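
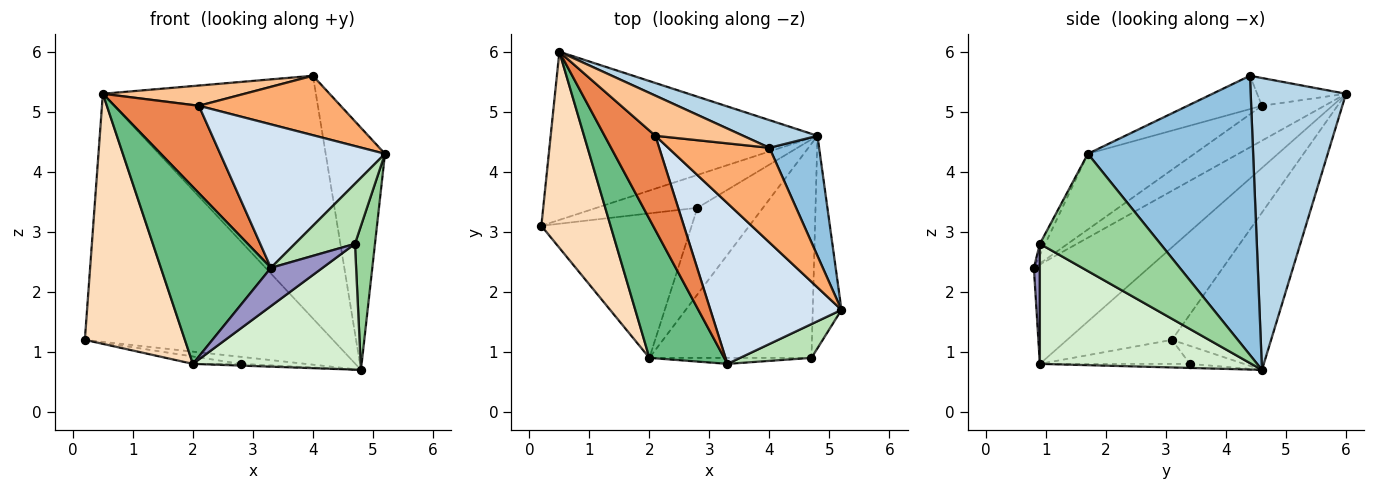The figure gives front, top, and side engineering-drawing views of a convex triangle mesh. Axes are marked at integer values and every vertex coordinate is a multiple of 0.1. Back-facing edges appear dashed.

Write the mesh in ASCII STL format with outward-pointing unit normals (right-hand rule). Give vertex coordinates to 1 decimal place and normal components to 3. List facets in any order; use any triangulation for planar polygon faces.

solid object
 facet normal -0.314 0.786 -0.533
  outer loop
   vertex 4.8 4.6 0.7
   vertex 0.2 3.1 1.2
   vertex 0.5 6.0 5.3
  endloop
 endfacet
 facet normal 0.928 0.333 0.165
  outer loop
   vertex 4.0 4.4 5.6
   vertex 5.2 1.7 4.3
   vertex 4.8 4.6 0.7
  endloop
 endfacet
 facet normal 0.406 0.908 0.103
  outer loop
   vertex 4.0 4.4 5.6
   vertex 4.8 4.6 0.7
   vertex 0.5 6.0 5.3
  endloop
 endfacet
 facet normal -0.395 -0.612 0.685
  outer loop
   vertex 2.1 4.6 5.1
   vertex 3.3 0.8 2.4
   vertex 5.2 1.7 4.3
  endloop
 endfacet
 facet normal -0.450 -0.607 0.655
  outer loop
   vertex 2.1 4.6 5.1
   vertex 0.5 6.0 5.3
   vertex 3.3 0.8 2.4
  endloop
 endfacet
 facet normal -0.269 -0.512 0.816
  outer loop
   vertex 2.1 4.6 5.1
   vertex 5.2 1.7 4.3
   vertex 4.0 4.4 5.6
  endloop
 endfacet
 facet normal -0.272 -0.433 0.859
  outer loop
   vertex 2.1 4.6 5.1
   vertex 4.0 4.4 5.6
   vertex 0.5 6.0 5.3
  endloop
 endfacet
 facet normal -0.636 -0.607 0.476
  outer loop
   vertex 2.0 0.9 0.8
   vertex 0.5 6.0 5.3
   vertex 0.2 3.1 1.2
  endloop
 endfacet
 facet normal -0.634 -0.608 0.477
  outer loop
   vertex 2.0 0.9 0.8
   vertex 3.3 0.8 2.4
   vertex 0.5 6.0 5.3
  endloop
 endfacet
 facet normal 0.959 -0.159 -0.235
  outer loop
   vertex 4.7 0.9 2.8
   vertex 4.8 4.6 0.7
   vertex 5.2 1.7 4.3
  endloop
 endfacet
 facet normal -0.078 -0.869 0.489
  outer loop
   vertex 4.7 0.9 2.8
   vertex 5.2 1.7 4.3
   vertex 3.3 0.8 2.4
  endloop
 endfacet
 facet normal 0.538 -0.427 -0.727
  outer loop
   vertex 4.7 0.9 2.8
   vertex 2.0 0.9 0.8
   vertex 4.8 4.6 0.7
  endloop
 endfacet
 facet normal 0.114 -0.981 -0.154
  outer loop
   vertex 4.7 0.9 2.8
   vertex 3.3 0.8 2.4
   vertex 2.0 0.9 0.8
  endloop
 endfacet
 facet normal -0.172 0.206 -0.963
  outer loop
   vertex 2.8 3.4 0.8
   vertex 0.2 3.1 1.2
   vertex 4.8 4.6 0.7
  endloop
 endfacet
 facet normal -0.158 0.050 -0.986
  outer loop
   vertex 2.8 3.4 0.8
   vertex 2.0 0.9 0.8
   vertex 0.2 3.1 1.2
  endloop
 endfacet
 facet normal -0.062 0.020 -0.998
  outer loop
   vertex 2.8 3.4 0.8
   vertex 4.8 4.6 0.7
   vertex 2.0 0.9 0.8
  endloop
 endfacet
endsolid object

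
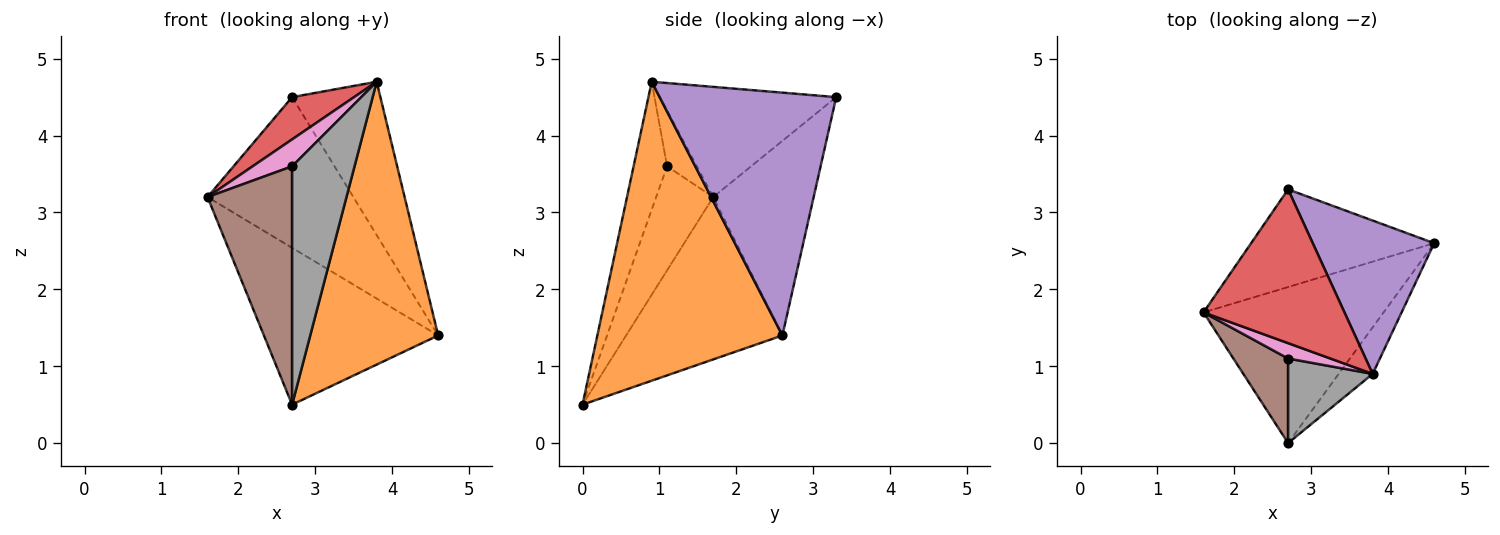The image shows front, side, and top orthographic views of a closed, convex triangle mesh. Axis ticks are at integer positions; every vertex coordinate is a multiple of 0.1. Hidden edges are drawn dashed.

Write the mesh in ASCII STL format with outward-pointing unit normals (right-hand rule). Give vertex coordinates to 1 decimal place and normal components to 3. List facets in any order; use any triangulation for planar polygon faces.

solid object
 facet normal -0.537 0.598 -0.595
  outer loop
   vertex 2.7 0.0 0.5
   vertex 1.6 1.7 3.2
   vertex 4.6 2.6 1.4
  endloop
 endfacet
 facet normal 0.819 -0.566 -0.093
  outer loop
   vertex 3.8 0.9 4.7
   vertex 2.7 0.0 0.5
   vertex 4.6 2.6 1.4
  endloop
 endfacet
 facet normal -0.500 0.727 -0.471
  outer loop
   vertex 2.7 3.3 4.5
   vertex 4.6 2.6 1.4
   vertex 1.6 1.7 3.2
  endloop
 endfacet
 facet normal -0.602 -0.212 0.770
  outer loop
   vertex 2.7 3.3 4.5
   vertex 1.6 1.7 3.2
   vertex 3.8 0.9 4.7
  endloop
 endfacet
 facet normal 0.816 0.408 0.408
  outer loop
   vertex 2.7 3.3 4.5
   vertex 3.8 0.9 4.7
   vertex 4.6 2.6 1.4
  endloop
 endfacet
 facet normal -0.536 -0.795 0.282
  outer loop
   vertex 2.7 1.1 3.6
   vertex 1.6 1.7 3.2
   vertex 2.7 0.0 0.5
  endloop
 endfacet
 facet normal -0.547 -0.727 0.415
  outer loop
   vertex 2.7 1.1 3.6
   vertex 3.8 0.9 4.7
   vertex 1.6 1.7 3.2
  endloop
 endfacet
 facet normal -0.451 -0.841 0.298
  outer loop
   vertex 2.7 1.1 3.6
   vertex 2.7 0.0 0.5
   vertex 3.8 0.9 4.7
  endloop
 endfacet
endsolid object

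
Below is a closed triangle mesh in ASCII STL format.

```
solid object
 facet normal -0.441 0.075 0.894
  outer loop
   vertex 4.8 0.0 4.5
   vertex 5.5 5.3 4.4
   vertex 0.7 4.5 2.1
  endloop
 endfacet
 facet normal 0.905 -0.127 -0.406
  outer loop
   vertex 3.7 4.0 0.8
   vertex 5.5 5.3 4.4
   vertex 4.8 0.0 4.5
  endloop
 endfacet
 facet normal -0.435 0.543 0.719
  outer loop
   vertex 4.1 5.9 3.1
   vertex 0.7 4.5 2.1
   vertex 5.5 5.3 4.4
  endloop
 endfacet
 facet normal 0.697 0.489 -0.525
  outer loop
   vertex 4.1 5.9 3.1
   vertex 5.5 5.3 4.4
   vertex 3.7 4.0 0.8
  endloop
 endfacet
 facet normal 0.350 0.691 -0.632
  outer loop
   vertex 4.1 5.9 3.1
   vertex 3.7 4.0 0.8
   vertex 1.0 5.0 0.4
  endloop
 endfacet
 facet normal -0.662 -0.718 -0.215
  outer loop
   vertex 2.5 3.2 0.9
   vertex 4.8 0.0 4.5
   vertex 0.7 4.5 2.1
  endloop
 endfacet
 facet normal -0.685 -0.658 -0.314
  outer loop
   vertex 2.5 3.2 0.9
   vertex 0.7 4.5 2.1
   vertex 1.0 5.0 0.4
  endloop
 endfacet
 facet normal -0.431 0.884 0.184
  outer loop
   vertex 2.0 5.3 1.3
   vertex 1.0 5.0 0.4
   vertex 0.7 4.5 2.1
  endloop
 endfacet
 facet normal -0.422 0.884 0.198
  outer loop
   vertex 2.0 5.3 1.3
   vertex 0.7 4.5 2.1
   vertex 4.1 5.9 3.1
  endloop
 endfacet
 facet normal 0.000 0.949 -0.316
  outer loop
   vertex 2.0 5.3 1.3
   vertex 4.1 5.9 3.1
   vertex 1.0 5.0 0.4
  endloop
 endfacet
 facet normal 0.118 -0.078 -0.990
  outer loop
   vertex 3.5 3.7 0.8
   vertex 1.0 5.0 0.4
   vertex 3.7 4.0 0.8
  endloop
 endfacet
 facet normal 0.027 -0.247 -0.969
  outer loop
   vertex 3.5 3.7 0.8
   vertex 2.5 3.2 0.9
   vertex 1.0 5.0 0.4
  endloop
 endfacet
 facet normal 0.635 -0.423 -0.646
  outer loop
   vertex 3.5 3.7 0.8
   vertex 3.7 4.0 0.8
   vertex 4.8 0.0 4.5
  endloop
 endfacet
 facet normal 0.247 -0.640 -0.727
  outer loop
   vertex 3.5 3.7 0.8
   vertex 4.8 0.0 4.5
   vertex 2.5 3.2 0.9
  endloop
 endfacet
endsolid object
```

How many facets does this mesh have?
14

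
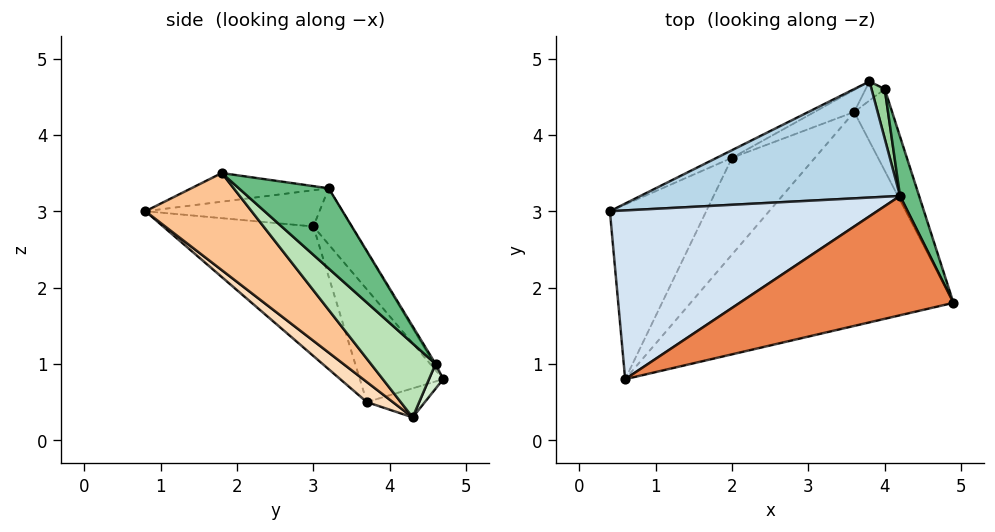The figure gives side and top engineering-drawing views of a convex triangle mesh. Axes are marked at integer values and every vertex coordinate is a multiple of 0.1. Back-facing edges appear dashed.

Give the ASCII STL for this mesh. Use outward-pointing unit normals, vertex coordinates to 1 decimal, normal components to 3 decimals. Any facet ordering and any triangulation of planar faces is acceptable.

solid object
 facet normal -0.476 0.877 -0.065
  outer loop
   vertex 2.0 3.7 0.5
   vertex 0.4 3.0 2.8
   vertex 3.8 4.7 0.8
  endloop
 endfacet
 facet normal -0.796 -0.126 -0.592
  outer loop
   vertex 2.0 3.7 0.5
   vertex 0.6 0.8 3.0
   vertex 0.4 3.0 2.8
  endloop
 endfacet
 facet normal -0.113 0.844 0.524
  outer loop
   vertex 4.2 3.2 3.3
   vertex 3.8 4.7 0.8
   vertex 0.4 3.0 2.8
  endloop
 endfacet
 facet normal -0.134 0.078 0.988
  outer loop
   vertex 4.2 3.2 3.3
   vertex 0.4 3.0 2.8
   vertex 0.6 0.8 3.0
  endloop
 endfacet
 facet normal -0.132 0.075 0.988
  outer loop
   vertex 4.2 3.2 3.3
   vertex 0.6 0.8 3.0
   vertex 4.9 1.8 3.5
  endloop
 endfacet
 facet normal -0.359 0.794 -0.491
  outer loop
   vertex 3.6 4.3 0.3
   vertex 2.0 3.7 0.5
   vertex 3.8 4.7 0.8
  endloop
 endfacet
 facet normal 0.242 -0.714 -0.657
  outer loop
   vertex 3.6 4.3 0.3
   vertex 4.9 1.8 3.5
   vertex 0.6 0.8 3.0
  endloop
 endfacet
 facet normal 0.170 -0.689 -0.704
  outer loop
   vertex 3.6 4.3 0.3
   vertex 0.6 0.8 3.0
   vertex 2.0 3.7 0.5
  endloop
 endfacet
 facet normal 0.863 0.461 0.206
  outer loop
   vertex 4.0 4.6 1.0
   vertex 4.2 3.2 3.3
   vertex 4.9 1.8 3.5
  endloop
 endfacet
 facet normal -0.101 0.846 0.524
  outer loop
   vertex 4.0 4.6 1.0
   vertex 3.8 4.7 0.8
   vertex 4.2 3.2 3.3
  endloop
 endfacet
 facet normal 0.883 -0.121 -0.453
  outer loop
   vertex 4.0 4.6 1.0
   vertex 4.9 1.8 3.5
   vertex 3.6 4.3 0.3
  endloop
 endfacet
 facet normal 0.744 0.344 -0.573
  outer loop
   vertex 4.0 4.6 1.0
   vertex 3.6 4.3 0.3
   vertex 3.8 4.7 0.8
  endloop
 endfacet
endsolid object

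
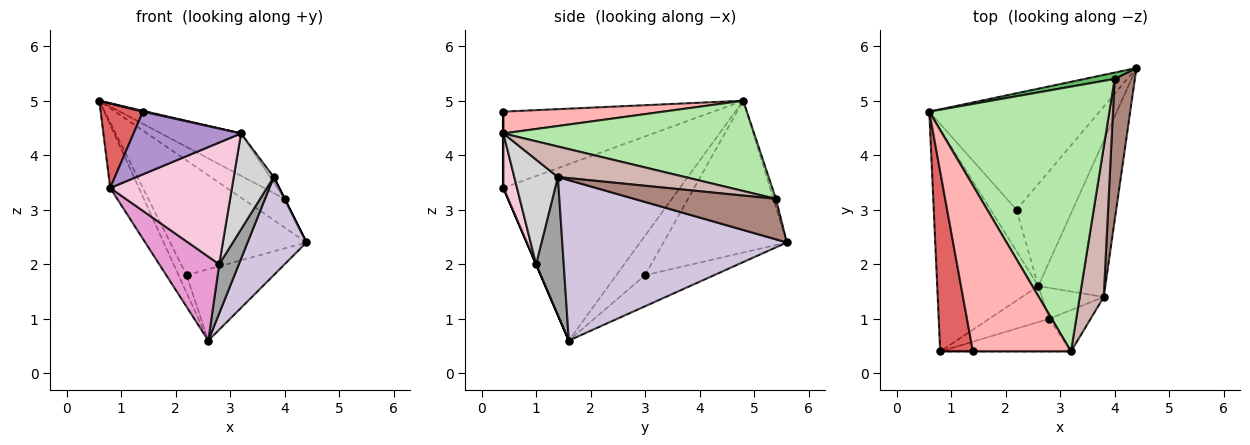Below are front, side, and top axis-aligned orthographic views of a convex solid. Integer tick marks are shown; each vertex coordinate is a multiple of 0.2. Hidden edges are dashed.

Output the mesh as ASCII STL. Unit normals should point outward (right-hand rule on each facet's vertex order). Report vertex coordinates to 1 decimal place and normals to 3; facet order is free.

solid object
 facet normal -0.859 0.140 -0.492
  outer loop
   vertex 2.6 1.6 0.6
   vertex 0.8 0.4 3.4
   vertex 0.6 4.8 5.0
  endloop
 endfacet
 facet normal -0.536 0.592 -0.601
  outer loop
   vertex 2.2 3.0 1.8
   vertex 0.6 4.8 5.0
   vertex 4.4 5.6 2.4
  endloop
 endfacet
 facet normal -0.815 0.225 -0.534
  outer loop
   vertex 2.2 3.0 1.8
   vertex 2.6 1.6 0.6
   vertex 0.6 4.8 5.0
  endloop
 endfacet
 facet normal -0.413 0.522 -0.746
  outer loop
   vertex 2.2 3.0 1.8
   vertex 4.4 5.6 2.4
   vertex 2.6 1.6 0.6
  endloop
 endfacet
 facet normal -0.058 0.975 0.214
  outer loop
   vertex 4.0 5.4 3.2
   vertex 4.4 5.6 2.4
   vertex 0.6 4.8 5.0
  endloop
 endfacet
 facet normal 0.444 0.141 0.885
  outer loop
   vertex 4.0 5.4 3.2
   vertex 0.6 4.8 5.0
   vertex 3.2 0.4 4.4
  endloop
 endfacet
 facet normal -0.904 -0.182 0.387
  outer loop
   vertex 1.4 0.4 4.8
   vertex 0.6 4.8 5.0
   vertex 0.8 0.4 3.4
  endloop
 endfacet
 facet normal 0.217 -0.005 0.976
  outer loop
   vertex 1.4 0.4 4.8
   vertex 3.2 0.4 4.4
   vertex 0.6 4.8 5.0
  endloop
 endfacet
 facet normal 0.000 -1.000 0.000
  outer loop
   vertex 1.4 0.4 4.8
   vertex 0.8 0.4 3.4
   vertex 3.2 0.4 4.4
  endloop
 endfacet
 facet normal 0.897 -0.235 -0.374
  outer loop
   vertex 3.8 1.4 3.6
   vertex 2.6 1.6 0.6
   vertex 4.4 5.6 2.4
  endloop
 endfacet
 facet normal 0.894 0.000 0.447
  outer loop
   vertex 3.8 1.4 3.6
   vertex 4.4 5.6 2.4
   vertex 4.0 5.4 3.2
  endloop
 endfacet
 facet normal 0.786 0.022 0.618
  outer loop
   vertex 3.8 1.4 3.6
   vertex 4.0 5.4 3.2
   vertex 3.2 0.4 4.4
  endloop
 endfacet
 facet normal 0.000 -0.919 -0.394
  outer loop
   vertex 2.8 1.0 2.0
   vertex 0.8 0.4 3.4
   vertex 2.6 1.6 0.6
  endloop
 endfacet
 facet normal 0.107 -0.960 -0.258
  outer loop
   vertex 2.8 1.0 2.0
   vertex 3.2 0.4 4.4
   vertex 0.8 0.4 3.4
  endloop
 endfacet
 facet normal 0.766 -0.544 -0.343
  outer loop
   vertex 2.8 1.0 2.0
   vertex 2.6 1.6 0.6
   vertex 3.8 1.4 3.6
  endloop
 endfacet
 facet normal 0.708 -0.649 -0.280
  outer loop
   vertex 2.8 1.0 2.0
   vertex 3.8 1.4 3.6
   vertex 3.2 0.4 4.4
  endloop
 endfacet
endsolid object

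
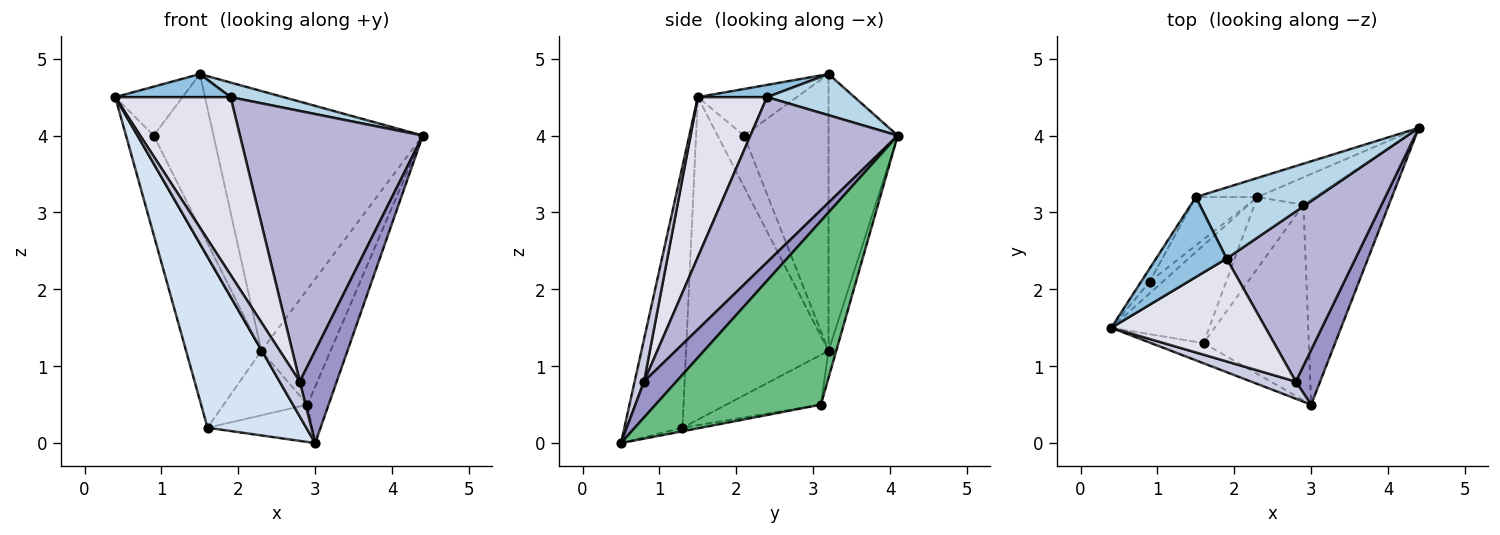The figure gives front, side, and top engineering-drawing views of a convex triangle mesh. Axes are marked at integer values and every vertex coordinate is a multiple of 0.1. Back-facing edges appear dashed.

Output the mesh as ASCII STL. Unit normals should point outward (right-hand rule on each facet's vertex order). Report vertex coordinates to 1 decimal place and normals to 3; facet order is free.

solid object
 facet normal -0.313 0.947 -0.070
  outer loop
   vertex 2.3 3.2 1.2
   vertex 1.5 3.2 4.8
   vertex 4.4 4.1 4.0
  endloop
 endfacet
 facet normal 0.164 -0.273 0.948
  outer loop
   vertex 1.9 2.4 4.5
   vertex 1.5 3.2 4.8
   vertex 0.4 1.5 4.5
  endloop
 endfacet
 facet normal 0.316 -0.191 0.930
  outer loop
   vertex 1.9 2.4 4.5
   vertex 4.4 4.1 4.0
   vertex 1.5 3.2 4.8
  endloop
 endfacet
 facet normal -0.504 -0.858 -0.101
  outer loop
   vertex 1.6 1.3 0.2
   vertex 3.0 0.5 0.0
   vertex 0.4 1.5 4.5
  endloop
 endfacet
 facet normal -0.854 0.451 -0.259
  outer loop
   vertex 1.6 1.3 0.2
   vertex 0.4 1.5 4.5
   vertex 2.3 3.2 1.2
  endloop
 endfacet
 facet normal -0.818 0.556 -0.151
  outer loop
   vertex 0.9 2.1 4.0
   vertex 0.4 1.5 4.5
   vertex 1.5 3.2 4.8
  endloop
 endfacet
 facet normal -0.831 0.515 -0.213
  outer loop
   vertex 0.9 2.1 4.0
   vertex 2.3 3.2 1.2
   vertex 0.4 1.5 4.5
  endloop
 endfacet
 facet normal -0.803 0.568 -0.179
  outer loop
   vertex 0.9 2.1 4.0
   vertex 1.5 3.2 4.8
   vertex 2.3 3.2 1.2
  endloop
 endfacet
 facet normal 0.901 0.115 -0.419
  outer loop
   vertex 2.9 3.1 0.5
   vertex 4.4 4.1 4.0
   vertex 3.0 0.5 0.0
  endloop
 endfacet
 facet normal -0.107 0.967 -0.230
  outer loop
   vertex 2.9 3.1 0.5
   vertex 2.3 3.2 1.2
   vertex 4.4 4.1 4.0
  endloop
 endfacet
 facet normal -0.033 0.188 -0.982
  outer loop
   vertex 2.9 3.1 0.5
   vertex 3.0 0.5 0.0
   vertex 1.6 1.3 0.2
  endloop
 endfacet
 facet normal -0.603 0.534 -0.593
  outer loop
   vertex 2.9 3.1 0.5
   vertex 1.6 1.3 0.2
   vertex 2.3 3.2 1.2
  endloop
 endfacet
 facet normal 0.601 -0.687 0.408
  outer loop
   vertex 2.8 0.8 0.8
   vertex 3.0 0.5 0.0
   vertex 4.4 4.1 4.0
  endloop
 endfacet
 facet normal 0.564 -0.699 0.440
  outer loop
   vertex 2.8 0.8 0.8
   vertex 4.4 4.1 4.0
   vertex 1.9 2.4 4.5
  endloop
 endfacet
 facet normal 0.386 -0.828 0.407
  outer loop
   vertex 2.8 0.8 0.8
   vertex 0.4 1.5 4.5
   vertex 3.0 0.5 0.0
  endloop
 endfacet
 facet normal 0.461 -0.768 0.444
  outer loop
   vertex 2.8 0.8 0.8
   vertex 1.9 2.4 4.5
   vertex 0.4 1.5 4.5
  endloop
 endfacet
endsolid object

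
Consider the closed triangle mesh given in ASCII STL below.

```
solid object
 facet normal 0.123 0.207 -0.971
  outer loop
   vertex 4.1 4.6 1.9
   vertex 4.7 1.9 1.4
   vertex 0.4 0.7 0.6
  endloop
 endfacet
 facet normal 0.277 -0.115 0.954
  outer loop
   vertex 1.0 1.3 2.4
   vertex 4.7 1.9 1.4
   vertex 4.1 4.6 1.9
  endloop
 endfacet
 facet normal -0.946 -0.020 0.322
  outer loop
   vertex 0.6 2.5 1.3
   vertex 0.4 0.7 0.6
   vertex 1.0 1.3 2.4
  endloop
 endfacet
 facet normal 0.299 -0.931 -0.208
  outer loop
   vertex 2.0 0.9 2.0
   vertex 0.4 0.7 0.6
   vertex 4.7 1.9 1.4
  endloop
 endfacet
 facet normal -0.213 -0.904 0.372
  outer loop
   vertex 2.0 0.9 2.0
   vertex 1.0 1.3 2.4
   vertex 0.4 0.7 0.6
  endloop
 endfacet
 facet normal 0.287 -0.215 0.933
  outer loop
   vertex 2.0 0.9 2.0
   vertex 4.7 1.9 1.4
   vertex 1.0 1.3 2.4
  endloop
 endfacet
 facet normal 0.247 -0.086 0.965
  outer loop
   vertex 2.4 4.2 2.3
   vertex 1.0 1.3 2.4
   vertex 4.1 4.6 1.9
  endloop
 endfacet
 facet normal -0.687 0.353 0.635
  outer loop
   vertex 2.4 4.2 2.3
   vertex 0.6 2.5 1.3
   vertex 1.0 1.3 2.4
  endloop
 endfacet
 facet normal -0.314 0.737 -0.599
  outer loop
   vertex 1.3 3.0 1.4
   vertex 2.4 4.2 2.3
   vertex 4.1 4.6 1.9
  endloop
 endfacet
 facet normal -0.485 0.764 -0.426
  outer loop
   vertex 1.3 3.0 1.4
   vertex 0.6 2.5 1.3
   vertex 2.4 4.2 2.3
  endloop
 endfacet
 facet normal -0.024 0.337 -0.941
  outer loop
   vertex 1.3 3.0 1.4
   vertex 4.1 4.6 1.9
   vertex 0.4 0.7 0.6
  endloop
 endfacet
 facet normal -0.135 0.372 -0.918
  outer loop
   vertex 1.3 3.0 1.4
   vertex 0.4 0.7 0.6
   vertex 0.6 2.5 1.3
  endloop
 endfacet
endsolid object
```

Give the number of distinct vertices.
8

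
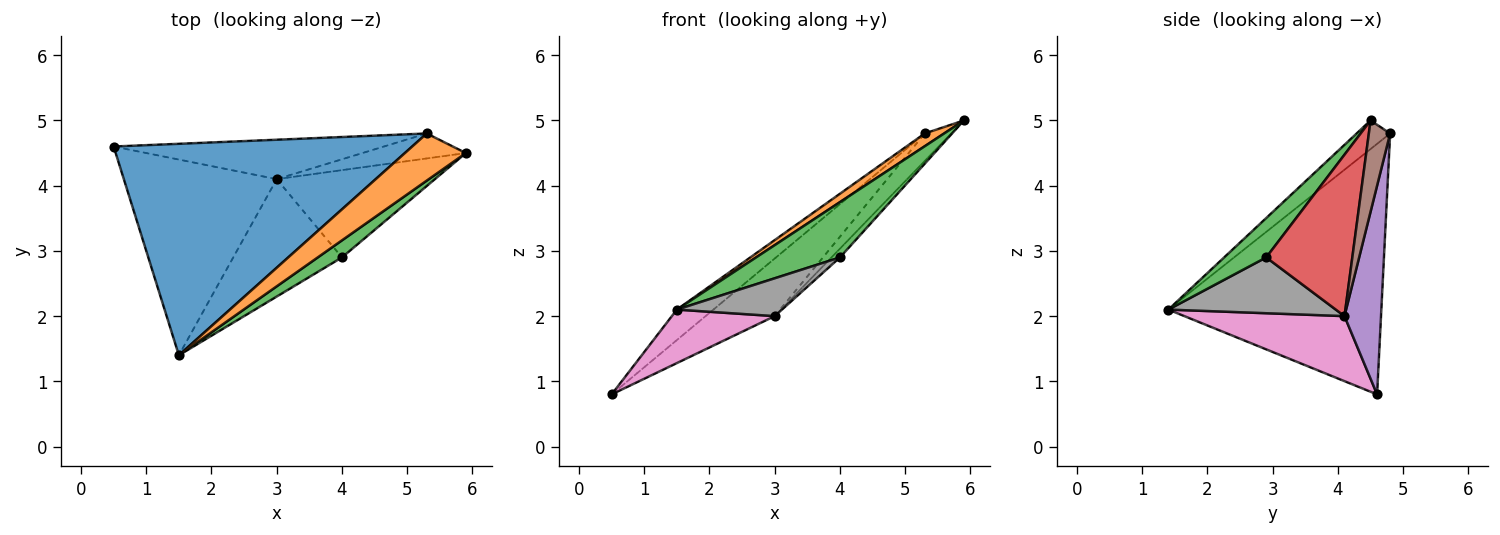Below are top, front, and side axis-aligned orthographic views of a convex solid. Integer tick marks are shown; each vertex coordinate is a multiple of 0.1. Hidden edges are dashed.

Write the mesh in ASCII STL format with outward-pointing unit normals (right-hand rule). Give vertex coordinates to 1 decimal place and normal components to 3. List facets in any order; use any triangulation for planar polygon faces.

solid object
 facet normal -0.639 0.110 0.761
  outer loop
   vertex 5.3 4.8 4.8
   vertex 0.5 4.6 0.8
   vertex 1.5 1.4 2.1
  endloop
 endfacet
 facet normal -0.412 -0.238 0.880
  outer loop
   vertex 5.3 4.8 4.8
   vertex 1.5 1.4 2.1
   vertex 5.9 4.5 5.0
  endloop
 endfacet
 facet normal 0.432 -0.862 0.266
  outer loop
   vertex 4.0 2.9 2.9
   vertex 5.9 4.5 5.0
   vertex 1.5 1.4 2.1
  endloop
 endfacet
 facet normal 0.713 0.070 -0.698
  outer loop
   vertex 3.0 4.1 2.0
   vertex 5.9 4.5 5.0
   vertex 4.0 2.9 2.9
  endloop
 endfacet
 facet normal 0.400 0.757 -0.517
  outer loop
   vertex 3.0 4.1 2.0
   vertex 0.5 4.6 0.8
   vertex 5.3 4.8 4.8
  endloop
 endfacet
 facet normal 0.511 0.636 -0.579
  outer loop
   vertex 3.0 4.1 2.0
   vertex 5.3 4.8 4.8
   vertex 5.9 4.5 5.0
  endloop
 endfacet
 facet normal 0.380 -0.244 -0.892
  outer loop
   vertex 3.0 4.1 2.0
   vertex 1.5 1.4 2.1
   vertex 0.5 4.6 0.8
  endloop
 endfacet
 facet normal 0.439 -0.276 -0.855
  outer loop
   vertex 3.0 4.1 2.0
   vertex 4.0 2.9 2.9
   vertex 1.5 1.4 2.1
  endloop
 endfacet
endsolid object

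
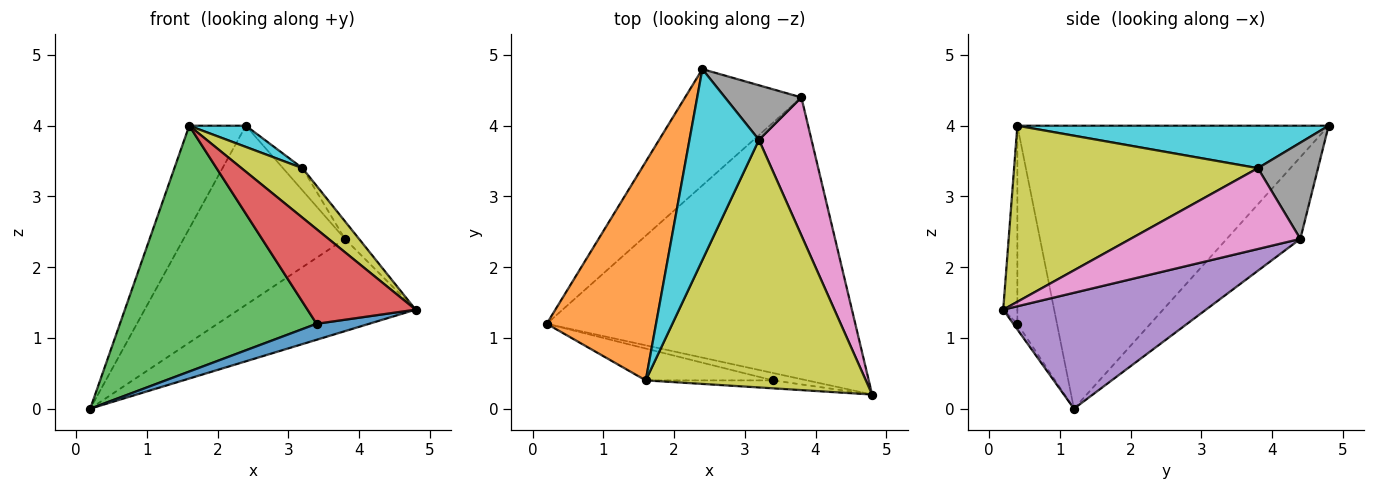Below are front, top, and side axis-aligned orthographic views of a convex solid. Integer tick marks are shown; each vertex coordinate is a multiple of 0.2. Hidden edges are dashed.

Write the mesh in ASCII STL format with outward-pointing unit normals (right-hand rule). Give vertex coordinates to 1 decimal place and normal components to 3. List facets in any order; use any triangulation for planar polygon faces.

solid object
 facet normal -0.070 -0.906 -0.418
  outer loop
   vertex 3.4 0.4 1.2
   vertex 0.2 1.2 0.0
   vertex 4.8 0.2 1.4
  endloop
 endfacet
 facet normal -0.920 0.167 0.355
  outer loop
   vertex 1.6 0.4 4.0
   vertex 2.4 4.8 4.0
   vertex 0.2 1.2 0.0
  endloop
 endfacet
 facet normal -0.196 -0.973 -0.126
  outer loop
   vertex 1.6 0.4 4.0
   vertex 0.2 1.2 0.0
   vertex 3.4 0.4 1.2
  endloop
 endfacet
 facet normal -0.129 -0.988 -0.083
  outer loop
   vertex 1.6 0.4 4.0
   vertex 3.4 0.4 1.2
   vertex 4.8 0.2 1.4
  endloop
 endfacet
 facet normal 0.336 0.293 -0.895
  outer loop
   vertex 3.8 4.4 2.4
   vertex 4.8 0.2 1.4
   vertex 0.2 1.2 0.0
  endloop
 endfacet
 facet normal -0.357 0.783 -0.509
  outer loop
   vertex 3.8 4.4 2.4
   vertex 0.2 1.2 0.0
   vertex 2.4 4.8 4.0
  endloop
 endfacet
 facet normal 0.836 0.070 0.544
  outer loop
   vertex 3.2 3.8 3.4
   vertex 4.8 0.2 1.4
   vertex 3.8 4.4 2.4
  endloop
 endfacet
 facet normal 0.759 0.246 0.603
  outer loop
   vertex 3.2 3.8 3.4
   vertex 3.8 4.4 2.4
   vertex 2.4 4.8 4.0
  endloop
 endfacet
 facet normal 0.617 -0.154 0.772
  outer loop
   vertex 3.2 3.8 3.4
   vertex 1.6 0.4 4.0
   vertex 4.8 0.2 1.4
  endloop
 endfacet
 facet normal 0.519 -0.094 0.849
  outer loop
   vertex 3.2 3.8 3.4
   vertex 2.4 4.8 4.0
   vertex 1.6 0.4 4.0
  endloop
 endfacet
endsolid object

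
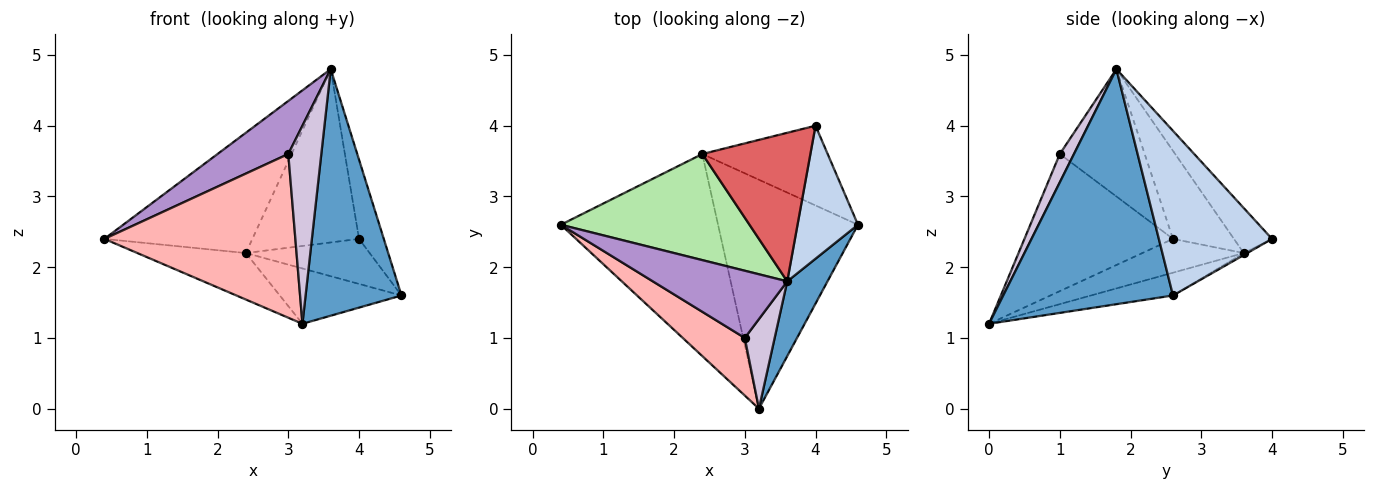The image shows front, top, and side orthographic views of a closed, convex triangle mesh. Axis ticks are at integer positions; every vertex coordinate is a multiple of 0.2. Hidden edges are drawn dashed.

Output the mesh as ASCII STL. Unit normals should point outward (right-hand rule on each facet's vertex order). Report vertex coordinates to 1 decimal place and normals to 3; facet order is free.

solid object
 facet normal 0.861 -0.486 0.148
  outer loop
   vertex 3.6 1.8 4.8
   vertex 3.2 0.0 1.2
   vertex 4.6 2.6 1.6
  endloop
 endfacet
 facet normal 0.920 0.201 0.338
  outer loop
   vertex 4.0 4.0 2.4
   vertex 3.6 1.8 4.8
   vertex 4.6 2.6 1.6
  endloop
 endfacet
 facet normal -0.205 0.219 -0.954
  outer loop
   vertex 2.4 3.6 2.2
   vertex 3.2 0.0 1.2
   vertex 0.4 2.6 2.4
  endloop
 endfacet
 facet normal -0.156 0.232 -0.960
  outer loop
   vertex 2.4 3.6 2.2
   vertex 4.6 2.6 1.6
   vertex 3.2 0.0 1.2
  endloop
 endfacet
 facet normal -0.014 0.492 -0.871
  outer loop
   vertex 2.4 3.6 2.2
   vertex 4.0 4.0 2.4
   vertex 4.6 2.6 1.6
  endloop
 endfacet
 facet normal -0.295 0.716 0.632
  outer loop
   vertex 2.4 3.6 2.2
   vertex 0.4 2.6 2.4
   vertex 3.6 1.8 4.8
  endloop
 endfacet
 facet normal -0.262 0.733 0.628
  outer loop
   vertex 2.4 3.6 2.2
   vertex 3.6 1.8 4.8
   vertex 4.0 4.0 2.4
  endloop
 endfacet
 facet normal -0.592 -0.761 0.268
  outer loop
   vertex 3.0 1.0 3.6
   vertex 0.4 2.6 2.4
   vertex 3.2 0.0 1.2
  endloop
 endfacet
 facet normal -0.597 -0.497 0.630
  outer loop
   vertex 3.0 1.0 3.6
   vertex 3.6 1.8 4.8
   vertex 0.4 2.6 2.4
  endloop
 endfacet
 facet normal 0.364 -0.849 0.384
  outer loop
   vertex 3.0 1.0 3.6
   vertex 3.2 0.0 1.2
   vertex 3.6 1.8 4.8
  endloop
 endfacet
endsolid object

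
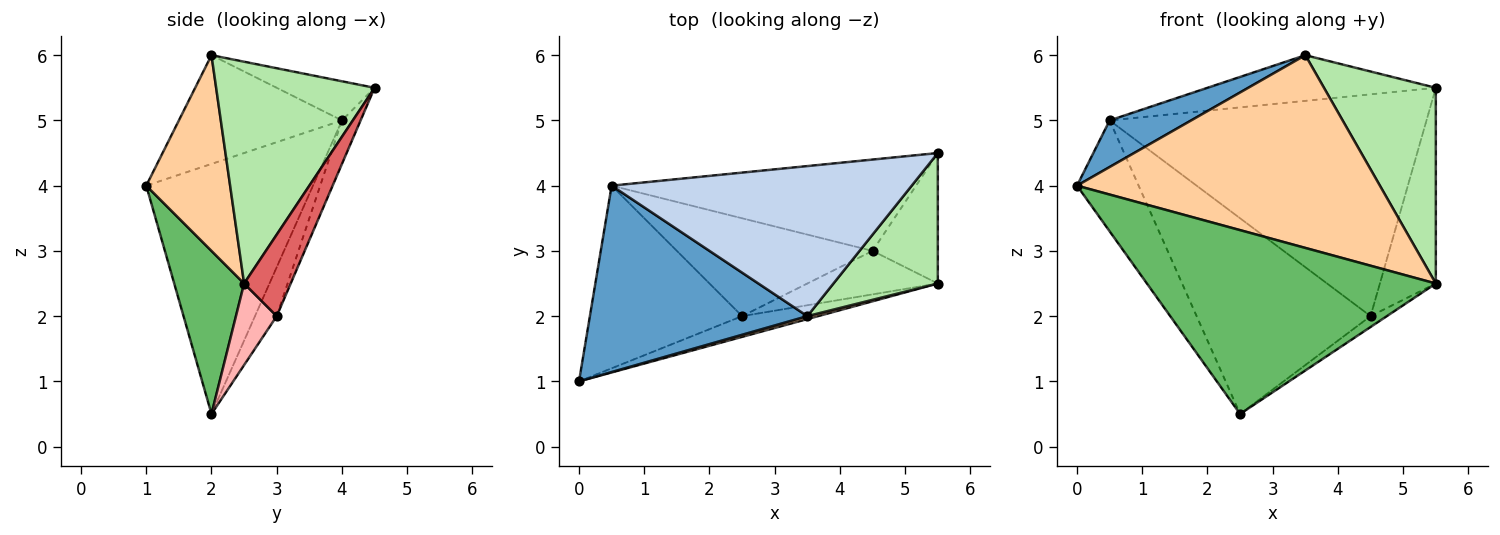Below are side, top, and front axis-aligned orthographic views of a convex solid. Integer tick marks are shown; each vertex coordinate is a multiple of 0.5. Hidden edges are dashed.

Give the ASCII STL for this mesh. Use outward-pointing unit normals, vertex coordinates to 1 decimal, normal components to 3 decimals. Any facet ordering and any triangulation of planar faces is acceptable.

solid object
 facet normal -0.436 -0.218 0.873
  outer loop
   vertex 0.5 4.0 5.0
   vertex 0.0 1.0 4.0
   vertex 3.5 2.0 6.0
  endloop
 endfacet
 facet normal -0.124 0.289 0.949
  outer loop
   vertex 0.5 4.0 5.0
   vertex 3.5 2.0 6.0
   vertex 5.5 4.5 5.5
  endloop
 endfacet
 facet normal -0.815 0.301 -0.496
  outer loop
   vertex 0.5 4.0 5.0
   vertex 2.5 2.0 0.5
   vertex 0.0 1.0 4.0
  endloop
 endfacet
 facet normal 0.267 -0.964 0.015
  outer loop
   vertex 5.5 2.5 2.5
   vertex 3.5 2.0 6.0
   vertex 0.0 1.0 4.0
  endloop
 endfacet
 facet normal 0.234 -0.966 -0.109
  outer loop
   vertex 5.5 2.5 2.5
   vertex 0.0 1.0 4.0
   vertex 2.5 2.0 0.5
  endloop
 endfacet
 facet normal 0.763 -0.538 0.359
  outer loop
   vertex 5.5 2.5 2.5
   vertex 5.5 4.5 5.5
   vertex 3.5 2.0 6.0
  endloop
 endfacet
 facet normal 0.570 0.684 -0.456
  outer loop
   vertex 4.5 3.0 2.0
   vertex 5.5 4.5 5.5
   vertex 5.5 2.5 2.5
  endloop
 endfacet
 facet normal 0.518 0.207 -0.830
  outer loop
   vertex 4.5 3.0 2.0
   vertex 5.5 2.5 2.5
   vertex 2.5 2.0 0.5
  endloop
 endfacet
 facet normal -0.054 0.923 -0.380
  outer loop
   vertex 4.5 3.0 2.0
   vertex 0.5 4.0 5.0
   vertex 5.5 4.5 5.5
  endloop
 endfacet
 facet normal -0.111 0.889 -0.444
  outer loop
   vertex 4.5 3.0 2.0
   vertex 2.5 2.0 0.5
   vertex 0.5 4.0 5.0
  endloop
 endfacet
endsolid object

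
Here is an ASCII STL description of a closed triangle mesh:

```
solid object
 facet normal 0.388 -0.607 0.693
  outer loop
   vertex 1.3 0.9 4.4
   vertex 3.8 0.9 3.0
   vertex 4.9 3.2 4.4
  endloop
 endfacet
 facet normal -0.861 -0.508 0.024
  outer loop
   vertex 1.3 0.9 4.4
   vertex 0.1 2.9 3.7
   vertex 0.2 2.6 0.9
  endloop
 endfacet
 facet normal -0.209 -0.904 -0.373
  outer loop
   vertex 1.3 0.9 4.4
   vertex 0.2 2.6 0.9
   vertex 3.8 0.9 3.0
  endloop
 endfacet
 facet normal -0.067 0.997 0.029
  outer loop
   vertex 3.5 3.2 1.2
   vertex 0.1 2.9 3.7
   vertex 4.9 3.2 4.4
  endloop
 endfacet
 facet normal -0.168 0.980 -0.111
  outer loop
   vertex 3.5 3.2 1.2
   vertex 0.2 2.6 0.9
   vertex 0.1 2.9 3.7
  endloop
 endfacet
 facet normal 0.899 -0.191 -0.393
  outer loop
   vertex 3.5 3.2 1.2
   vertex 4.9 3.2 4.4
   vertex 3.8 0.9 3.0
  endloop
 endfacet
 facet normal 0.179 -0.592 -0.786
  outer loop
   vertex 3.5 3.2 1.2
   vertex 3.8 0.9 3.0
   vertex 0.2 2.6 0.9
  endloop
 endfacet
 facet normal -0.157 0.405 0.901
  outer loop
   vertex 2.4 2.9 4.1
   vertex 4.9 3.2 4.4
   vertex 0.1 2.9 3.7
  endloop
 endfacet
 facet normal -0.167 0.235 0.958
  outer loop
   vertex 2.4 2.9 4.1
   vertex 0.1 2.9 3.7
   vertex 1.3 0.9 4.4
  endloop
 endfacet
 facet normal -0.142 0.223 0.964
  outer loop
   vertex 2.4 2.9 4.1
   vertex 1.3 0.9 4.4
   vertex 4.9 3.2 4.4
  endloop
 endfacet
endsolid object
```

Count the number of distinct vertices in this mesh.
7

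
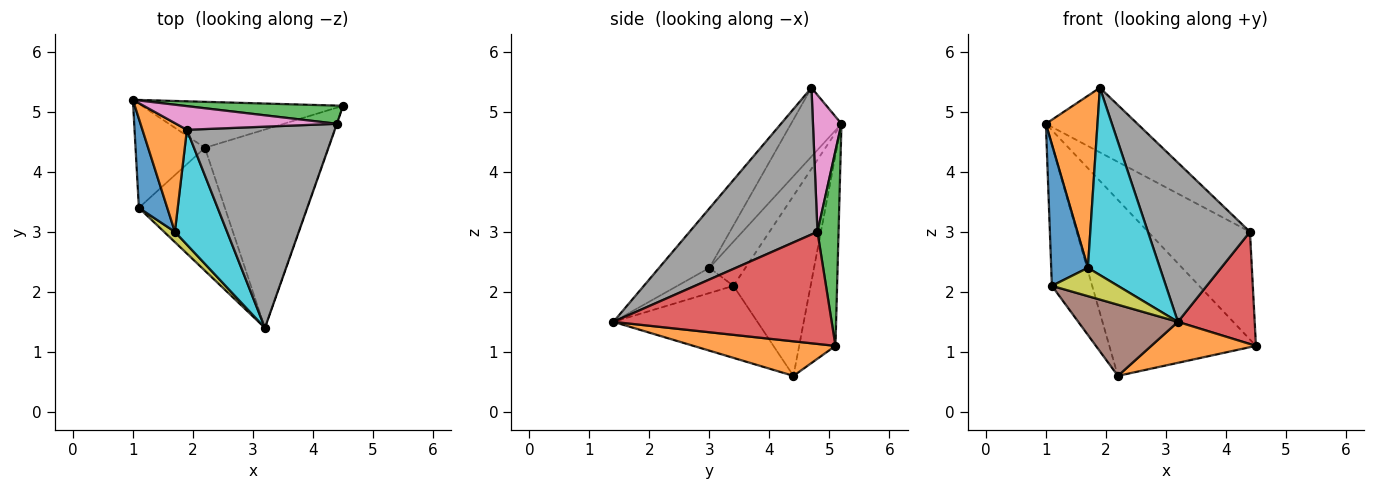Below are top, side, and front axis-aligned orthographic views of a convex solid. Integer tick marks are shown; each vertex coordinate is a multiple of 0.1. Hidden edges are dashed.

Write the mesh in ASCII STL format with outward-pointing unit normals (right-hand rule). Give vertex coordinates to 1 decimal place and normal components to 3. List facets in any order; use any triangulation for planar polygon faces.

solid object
 facet normal -0.233 0.941 -0.246
  outer loop
   vertex 2.2 4.4 0.6
   vertex 1.0 5.2 4.8
   vertex 4.5 5.1 1.1
  endloop
 endfacet
 facet normal 0.265 -0.195 -0.944
  outer loop
   vertex 2.2 4.4 0.6
   vertex 4.5 5.1 1.1
   vertex 3.2 1.4 1.5
  endloop
 endfacet
 facet normal 0.200 0.966 0.163
  outer loop
   vertex 4.4 4.8 3.0
   vertex 4.5 5.1 1.1
   vertex 1.0 5.2 4.8
  endloop
 endfacet
 facet normal 0.943 -0.332 -0.003
  outer loop
   vertex 4.4 4.8 3.0
   vertex 3.2 1.4 1.5
   vertex 4.5 5.1 1.1
  endloop
 endfacet
 facet normal -0.839 0.438 -0.323
  outer loop
   vertex 1.1 3.4 2.1
   vertex 1.0 5.2 4.8
   vertex 2.2 4.4 0.6
  endloop
 endfacet
 facet normal -0.587 -0.406 -0.701
  outer loop
   vertex 1.1 3.4 2.1
   vertex 2.2 4.4 0.6
   vertex 3.2 1.4 1.5
  endloop
 endfacet
 facet normal 0.281 0.901 0.330
  outer loop
   vertex 1.9 4.7 5.4
   vertex 4.4 4.8 3.0
   vertex 1.0 5.2 4.8
  endloop
 endfacet
 facet normal 0.614 -0.490 0.619
  outer loop
   vertex 1.9 4.7 5.4
   vertex 3.2 1.4 1.5
   vertex 4.4 4.8 3.0
  endloop
 endfacet
 facet normal -0.623 -0.735 0.267
  outer loop
   vertex 1.7 3.0 2.4
   vertex 1.1 3.4 2.1
   vertex 3.2 1.4 1.5
  endloop
 endfacet
 facet normal -0.512 -0.732 0.449
  outer loop
   vertex 1.7 3.0 2.4
   vertex 3.2 1.4 1.5
   vertex 1.9 4.7 5.4
  endloop
 endfacet
 facet normal -0.639 -0.651 0.410
  outer loop
   vertex 1.7 3.0 2.4
   vertex 1.0 5.2 4.8
   vertex 1.1 3.4 2.1
  endloop
 endfacet
 facet normal -0.637 -0.652 0.412
  outer loop
   vertex 1.7 3.0 2.4
   vertex 1.9 4.7 5.4
   vertex 1.0 5.2 4.8
  endloop
 endfacet
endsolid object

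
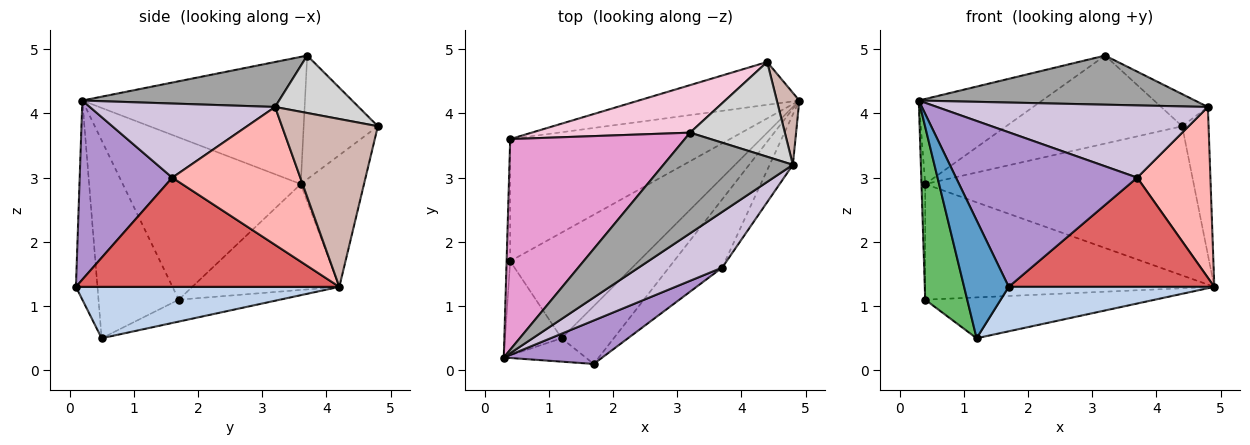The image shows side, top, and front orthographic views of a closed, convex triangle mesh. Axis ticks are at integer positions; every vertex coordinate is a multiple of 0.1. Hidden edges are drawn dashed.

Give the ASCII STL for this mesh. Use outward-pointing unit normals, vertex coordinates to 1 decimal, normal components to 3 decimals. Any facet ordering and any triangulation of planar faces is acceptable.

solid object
 facet normal -0.428 -0.887 -0.176
  outer loop
   vertex 1.2 0.5 0.5
   vertex 1.7 0.1 1.3
   vertex 0.3 0.2 4.2
  endloop
 endfacet
 facet normal 0.615 -0.480 -0.625
  outer loop
   vertex 1.2 0.5 0.5
   vertex 4.9 4.2 1.3
   vertex 1.7 0.1 1.3
  endloop
 endfacet
 facet normal -0.157 0.356 -0.921
  outer loop
   vertex 0.4 1.7 1.1
   vertex 4.9 4.2 1.3
   vertex 1.2 0.5 0.5
  endloop
 endfacet
 facet normal -0.330 0.649 -0.685
  outer loop
   vertex 0.4 1.7 1.1
   vertex 0.4 3.6 2.9
   vertex 4.9 4.2 1.3
  endloop
 endfacet
 facet normal -0.859 -0.450 -0.245
  outer loop
   vertex 0.4 1.7 1.1
   vertex 1.2 0.5 0.5
   vertex 0.3 0.2 4.2
  endloop
 endfacet
 facet normal -1.000 0.021 -0.022
  outer loop
   vertex 0.4 1.7 1.1
   vertex 0.3 0.2 4.2
   vertex 0.4 3.6 2.9
  endloop
 endfacet
 facet normal 0.736 -0.574 -0.359
  outer loop
   vertex 3.7 1.6 3.0
   vertex 1.7 0.1 1.3
   vertex 4.9 4.2 1.3
  endloop
 endfacet
 facet normal 0.859 -0.491 -0.145
  outer loop
   vertex 3.7 1.6 3.0
   vertex 4.9 4.2 1.3
   vertex 4.8 3.2 4.1
  endloop
 endfacet
 facet normal 0.441 -0.864 0.243
  outer loop
   vertex 3.7 1.6 3.0
   vertex 0.3 0.2 4.2
   vertex 1.7 0.1 1.3
  endloop
 endfacet
 facet normal 0.476 -0.696 0.537
  outer loop
   vertex 3.7 1.6 3.0
   vertex 4.8 3.2 4.1
   vertex 0.3 0.2 4.2
  endloop
 endfacet
 facet normal -0.221 0.937 -0.269
  outer loop
   vertex 4.4 4.8 3.8
   vertex 4.9 4.2 1.3
   vertex 0.4 3.6 2.9
  endloop
 endfacet
 facet normal 0.956 0.263 0.128
  outer loop
   vertex 4.4 4.8 3.8
   vertex 4.8 3.2 4.1
   vertex 4.9 4.2 1.3
  endloop
 endfacet
 facet normal -0.560 0.310 0.768
  outer loop
   vertex 3.2 3.7 4.9
   vertex 0.4 3.6 2.9
   vertex 0.3 0.2 4.2
  endloop
 endfacet
 facet normal -0.348 0.825 0.446
  outer loop
   vertex 3.2 3.7 4.9
   vertex 4.4 4.8 3.8
   vertex 0.4 3.6 2.9
  endloop
 endfacet
 facet normal 0.298 -0.419 0.858
  outer loop
   vertex 3.2 3.7 4.9
   vertex 0.3 0.2 4.2
   vertex 4.8 3.2 4.1
  endloop
 endfacet
 facet normal 0.498 0.278 0.821
  outer loop
   vertex 3.2 3.7 4.9
   vertex 4.8 3.2 4.1
   vertex 4.4 4.8 3.8
  endloop
 endfacet
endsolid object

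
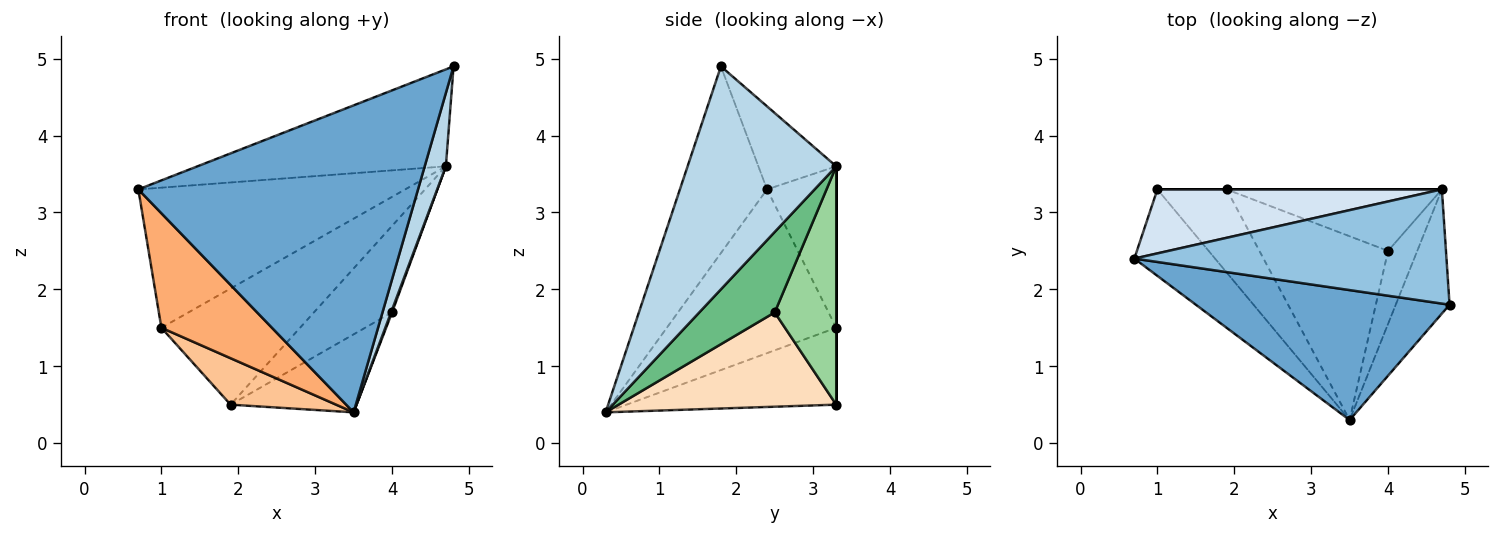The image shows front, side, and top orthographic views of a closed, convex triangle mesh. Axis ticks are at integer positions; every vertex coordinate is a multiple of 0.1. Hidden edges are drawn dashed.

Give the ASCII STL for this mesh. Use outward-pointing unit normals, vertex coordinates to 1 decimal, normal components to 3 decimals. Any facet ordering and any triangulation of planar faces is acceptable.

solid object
 facet normal -0.276 -0.885 0.375
  outer loop
   vertex 3.5 0.3 0.4
   vertex 4.8 1.8 4.9
   vertex 0.7 2.4 3.3
  endloop
 endfacet
 facet normal -0.199 0.634 0.747
  outer loop
   vertex 4.7 3.3 3.6
   vertex 0.7 2.4 3.3
   vertex 4.8 1.8 4.9
  endloop
 endfacet
 facet normal 0.963 -0.137 -0.232
  outer loop
   vertex 4.7 3.3 3.6
   vertex 4.8 1.8 4.9
   vertex 3.5 0.3 0.4
  endloop
 endfacet
 facet normal -0.230 0.885 0.404
  outer loop
   vertex 1.0 3.3 1.5
   vertex 0.7 2.4 3.3
   vertex 4.7 3.3 3.6
  endloop
 endfacet
 facet normal 0.000 1.000 0.000
  outer loop
   vertex 1.0 3.3 1.5
   vertex 4.7 3.3 3.6
   vertex 1.9 3.3 0.5
  endloop
 endfacet
 facet normal -0.774 -0.505 -0.382
  outer loop
   vertex 1.0 3.3 1.5
   vertex 3.5 0.3 0.4
   vertex 0.7 2.4 3.3
  endloop
 endfacet
 facet normal -0.696 -0.350 -0.627
  outer loop
   vertex 1.0 3.3 1.5
   vertex 1.9 3.3 0.5
   vertex 3.5 0.3 0.4
  endloop
 endfacet
 facet normal 0.559 0.324 -0.763
  outer loop
   vertex 4.0 2.5 1.7
   vertex 3.5 0.3 0.4
   vertex 1.9 3.3 0.5
  endloop
 endfacet
 facet normal 0.940 -0.012 -0.341
  outer loop
   vertex 4.0 2.5 1.7
   vertex 4.7 3.3 3.6
   vertex 3.5 0.3 0.4
  endloop
 endfacet
 facet normal 0.540 0.686 -0.488
  outer loop
   vertex 4.0 2.5 1.7
   vertex 1.9 3.3 0.5
   vertex 4.7 3.3 3.6
  endloop
 endfacet
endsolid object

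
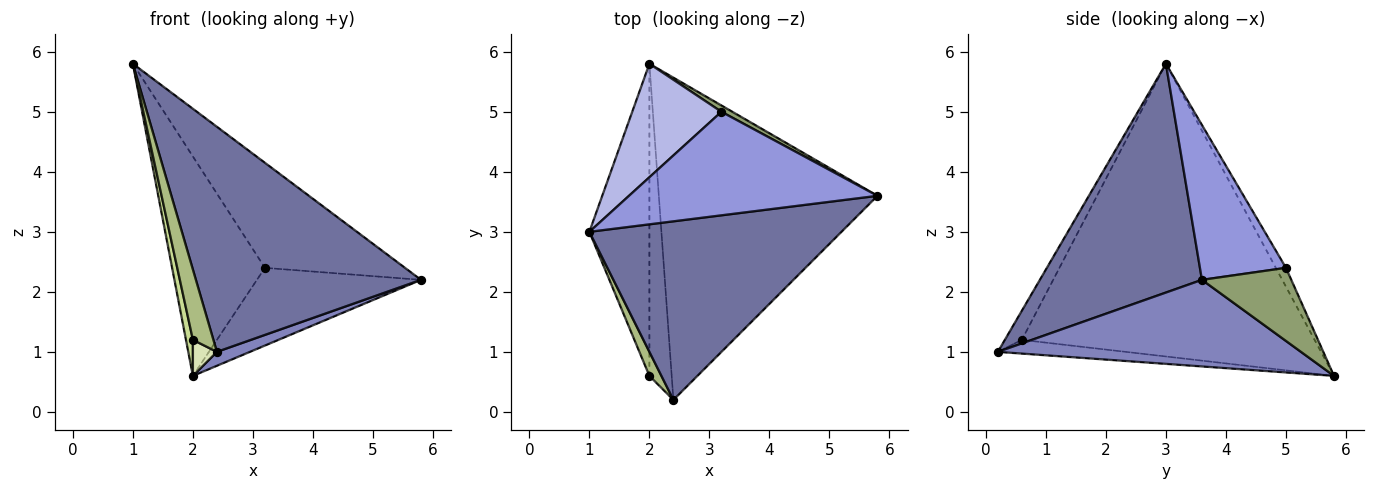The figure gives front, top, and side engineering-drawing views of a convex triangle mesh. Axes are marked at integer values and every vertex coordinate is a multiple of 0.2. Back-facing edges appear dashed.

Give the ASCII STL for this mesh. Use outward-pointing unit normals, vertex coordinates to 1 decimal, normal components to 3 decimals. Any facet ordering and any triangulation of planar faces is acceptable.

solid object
 facet normal 0.491 -0.682 0.541
  outer loop
   vertex 2.4 0.2 1.0
   vertex 5.8 3.6 2.2
   vertex 1.0 3.0 5.8
  endloop
 endfacet
 facet normal 0.368 -0.040 -0.929
  outer loop
   vertex 2.0 5.8 0.6
   vertex 5.8 3.6 2.2
   vertex 2.4 0.2 1.0
  endloop
 endfacet
 facet normal 0.401 0.652 0.643
  outer loop
   vertex 3.2 5.0 2.4
   vertex 1.0 3.0 5.8
   vertex 5.8 3.6 2.2
  endloop
 endfacet
 facet normal -0.097 0.884 0.457
  outer loop
   vertex 3.2 5.0 2.4
   vertex 2.0 5.8 0.6
   vertex 1.0 3.0 5.8
  endloop
 endfacet
 facet normal 0.477 0.876 0.071
  outer loop
   vertex 3.2 5.0 2.4
   vertex 5.8 3.6 2.2
   vertex 2.0 5.8 0.6
  endloop
 endfacet
 facet normal -0.617 -0.744 0.254
  outer loop
   vertex 2.0 0.6 1.2
   vertex 2.4 0.2 1.0
   vertex 1.0 3.0 5.8
  endloop
 endfacet
 facet normal -0.979 -0.023 -0.201
  outer loop
   vertex 2.0 0.6 1.2
   vertex 1.0 3.0 5.8
   vertex 2.0 5.8 0.6
  endloop
 endfacet
 facet normal -0.522 -0.098 -0.848
  outer loop
   vertex 2.0 0.6 1.2
   vertex 2.0 5.8 0.6
   vertex 2.4 0.2 1.0
  endloop
 endfacet
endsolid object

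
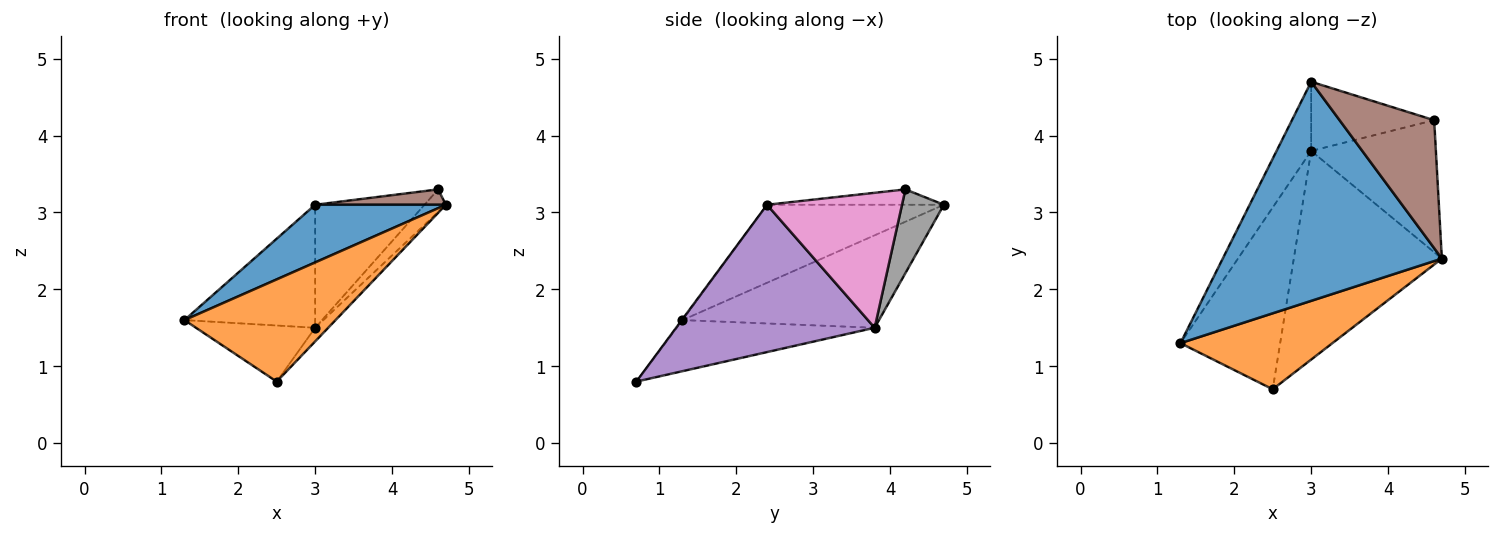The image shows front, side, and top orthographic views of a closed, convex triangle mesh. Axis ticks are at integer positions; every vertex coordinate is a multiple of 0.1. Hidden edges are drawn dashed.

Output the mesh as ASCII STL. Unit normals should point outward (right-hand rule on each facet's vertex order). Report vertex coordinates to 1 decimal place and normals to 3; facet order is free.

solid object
 facet normal -0.326 -0.241 0.914
  outer loop
   vertex 3.0 4.7 3.1
   vertex 1.3 1.3 1.6
   vertex 4.7 2.4 3.1
  endloop
 endfacet
 facet normal -0.004 -0.803 0.597
  outer loop
   vertex 2.5 0.7 0.8
   vertex 4.7 2.4 3.1
   vertex 1.3 1.3 1.6
  endloop
 endfacet
 facet normal -0.795 0.529 -0.297
  outer loop
   vertex 3.0 3.8 1.5
   vertex 1.3 1.3 1.6
   vertex 3.0 4.7 3.1
  endloop
 endfacet
 facet normal -0.440 0.265 -0.858
  outer loop
   vertex 3.0 3.8 1.5
   vertex 2.5 0.7 0.8
   vertex 1.3 1.3 1.6
  endloop
 endfacet
 facet normal 0.705 0.046 -0.708
  outer loop
   vertex 3.0 3.8 1.5
   vertex 4.7 2.4 3.1
   vertex 2.5 0.7 0.8
  endloop
 endfacet
 facet normal -0.159 -0.118 0.980
  outer loop
   vertex 4.6 4.2 3.3
   vertex 3.0 4.7 3.1
   vertex 4.7 2.4 3.1
  endloop
 endfacet
 facet normal 0.730 0.115 -0.674
  outer loop
   vertex 4.6 4.2 3.3
   vertex 4.7 2.4 3.1
   vertex 3.0 3.8 1.5
  endloop
 endfacet
 facet normal 0.316 0.827 -0.465
  outer loop
   vertex 4.6 4.2 3.3
   vertex 3.0 3.8 1.5
   vertex 3.0 4.7 3.1
  endloop
 endfacet
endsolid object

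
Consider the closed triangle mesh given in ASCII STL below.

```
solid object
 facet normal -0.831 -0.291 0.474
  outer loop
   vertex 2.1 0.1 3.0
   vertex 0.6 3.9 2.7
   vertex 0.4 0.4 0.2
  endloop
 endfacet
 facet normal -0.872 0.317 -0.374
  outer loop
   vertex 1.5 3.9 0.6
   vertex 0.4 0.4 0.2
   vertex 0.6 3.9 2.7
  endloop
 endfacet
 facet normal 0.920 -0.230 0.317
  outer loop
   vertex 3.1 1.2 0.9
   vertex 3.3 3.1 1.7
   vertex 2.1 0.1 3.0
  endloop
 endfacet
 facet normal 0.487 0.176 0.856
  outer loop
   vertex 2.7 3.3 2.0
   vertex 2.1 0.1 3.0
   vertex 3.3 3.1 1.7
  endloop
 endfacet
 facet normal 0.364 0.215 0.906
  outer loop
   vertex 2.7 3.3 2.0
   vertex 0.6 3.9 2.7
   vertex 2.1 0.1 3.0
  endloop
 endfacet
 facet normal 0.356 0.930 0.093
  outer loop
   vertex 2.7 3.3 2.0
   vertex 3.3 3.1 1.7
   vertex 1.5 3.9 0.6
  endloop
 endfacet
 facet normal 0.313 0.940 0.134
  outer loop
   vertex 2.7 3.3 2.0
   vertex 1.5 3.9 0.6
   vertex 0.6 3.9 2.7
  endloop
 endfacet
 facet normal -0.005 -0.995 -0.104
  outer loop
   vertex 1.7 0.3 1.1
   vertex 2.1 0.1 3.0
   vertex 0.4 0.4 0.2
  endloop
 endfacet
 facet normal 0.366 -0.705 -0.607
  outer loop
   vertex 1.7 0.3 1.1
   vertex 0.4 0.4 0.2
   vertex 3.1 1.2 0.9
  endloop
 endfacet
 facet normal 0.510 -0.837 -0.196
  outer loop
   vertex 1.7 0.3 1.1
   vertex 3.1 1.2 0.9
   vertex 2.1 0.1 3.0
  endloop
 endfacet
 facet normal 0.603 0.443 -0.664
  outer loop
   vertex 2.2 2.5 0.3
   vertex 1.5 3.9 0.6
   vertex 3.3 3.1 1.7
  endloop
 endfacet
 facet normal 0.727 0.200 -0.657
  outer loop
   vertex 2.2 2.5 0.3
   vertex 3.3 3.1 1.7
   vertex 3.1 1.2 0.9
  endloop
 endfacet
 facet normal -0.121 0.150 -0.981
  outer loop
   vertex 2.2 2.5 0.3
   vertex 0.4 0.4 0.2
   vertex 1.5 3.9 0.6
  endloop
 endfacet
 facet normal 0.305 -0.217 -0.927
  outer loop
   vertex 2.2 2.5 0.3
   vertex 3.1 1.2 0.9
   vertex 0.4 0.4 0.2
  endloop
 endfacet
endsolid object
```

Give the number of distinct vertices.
9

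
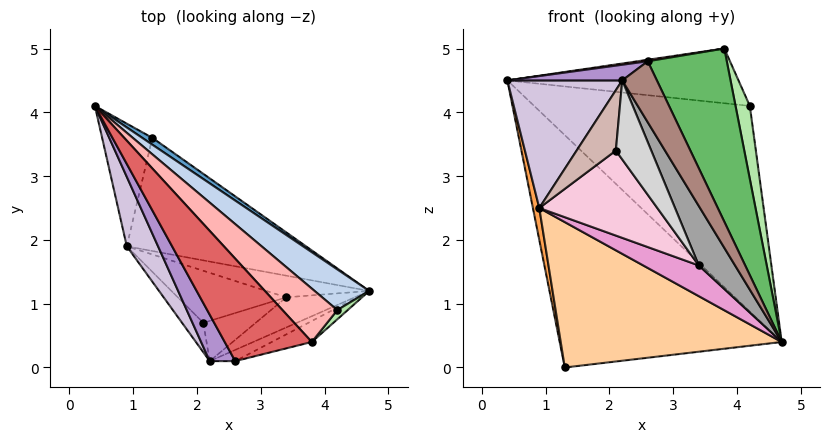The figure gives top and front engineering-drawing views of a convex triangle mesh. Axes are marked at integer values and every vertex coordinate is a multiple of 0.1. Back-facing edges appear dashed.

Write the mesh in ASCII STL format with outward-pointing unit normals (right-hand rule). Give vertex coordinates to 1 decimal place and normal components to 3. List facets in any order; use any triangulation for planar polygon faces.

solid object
 facet normal 0.575 0.818 0.024
  outer loop
   vertex 1.3 3.6 0.0
   vertex 0.4 4.1 4.5
   vertex 4.7 1.2 0.4
  endloop
 endfacet
 facet normal 0.646 0.749 0.148
  outer loop
   vertex 4.2 0.9 4.1
   vertex 4.7 1.2 0.4
   vertex 0.4 4.1 4.5
  endloop
 endfacet
 facet normal -0.980 -0.050 -0.191
  outer loop
   vertex 0.9 1.9 2.5
   vertex 0.4 4.1 4.5
   vertex 1.3 3.6 0.0
  endloop
 endfacet
 facet normal -0.436 -0.710 -0.553
  outer loop
   vertex 0.9 1.9 2.5
   vertex 1.3 3.6 0.0
   vertex 4.7 1.2 0.4
  endloop
 endfacet
 facet normal 0.259 -0.959 -0.116
  outer loop
   vertex 3.8 0.4 5.0
   vertex 2.6 0.1 4.8
   vertex 4.7 1.2 0.4
  endloop
 endfacet
 facet normal 0.836 -0.545 0.069
  outer loop
   vertex 3.8 0.4 5.0
   vertex 4.7 1.2 0.4
   vertex 4.2 0.9 4.1
  endloop
 endfacet
 facet normal -0.161 -0.014 0.987
  outer loop
   vertex 3.8 0.4 5.0
   vertex 0.4 4.1 4.5
   vertex 2.6 0.1 4.8
  endloop
 endfacet
 facet normal 0.560 0.593 0.578
  outer loop
   vertex 3.8 0.4 5.0
   vertex 4.2 0.9 4.1
   vertex 0.4 4.1 4.5
  endloop
 endfacet
 facet normal -0.579 -0.261 0.772
  outer loop
   vertex 2.2 0.1 4.5
   vertex 2.6 0.1 4.8
   vertex 0.4 4.1 4.5
  endloop
 endfacet
 facet normal -0.890 -0.400 0.218
  outer loop
   vertex 2.2 0.1 4.5
   vertex 0.4 4.1 4.5
   vertex 0.9 1.9 2.5
  endloop
 endfacet
 facet normal 0.135 -0.975 -0.179
  outer loop
   vertex 2.2 0.1 4.5
   vertex 4.7 1.2 0.4
   vertex 2.6 0.1 4.8
  endloop
 endfacet
 facet normal -0.495 -0.781 -0.381
  outer loop
   vertex 2.1 0.7 3.4
   vertex 2.2 0.1 4.5
   vertex 0.9 1.9 2.5
  endloop
 endfacet
 facet normal -0.425 -0.740 -0.522
  outer loop
   vertex 3.4 1.1 1.6
   vertex 0.9 1.9 2.5
   vertex 4.7 1.2 0.4
  endloop
 endfacet
 facet normal -0.419 -0.774 -0.474
  outer loop
   vertex 3.4 1.1 1.6
   vertex 2.1 0.7 3.4
   vertex 0.9 1.9 2.5
  endloop
 endfacet
 facet normal -0.329 -0.842 -0.427
  outer loop
   vertex 3.4 1.1 1.6
   vertex 4.7 1.2 0.4
   vertex 2.2 0.1 4.5
  endloop
 endfacet
 facet normal -0.334 -0.840 -0.428
  outer loop
   vertex 3.4 1.1 1.6
   vertex 2.2 0.1 4.5
   vertex 2.1 0.7 3.4
  endloop
 endfacet
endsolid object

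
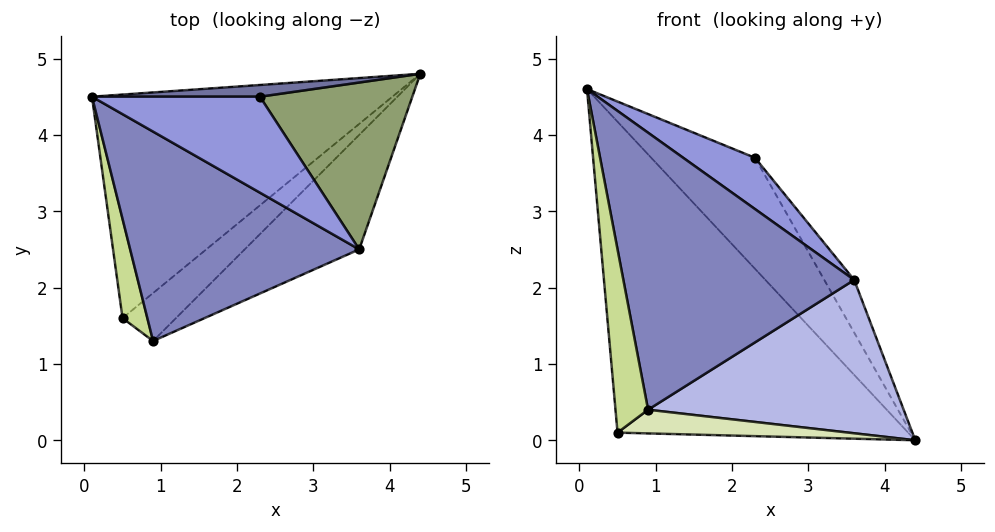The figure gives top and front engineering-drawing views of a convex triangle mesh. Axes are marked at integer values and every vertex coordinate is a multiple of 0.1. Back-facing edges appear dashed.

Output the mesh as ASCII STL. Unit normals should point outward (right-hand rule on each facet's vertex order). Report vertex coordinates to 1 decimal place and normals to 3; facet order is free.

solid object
 facet normal 0.043 0.994 0.105
  outer loop
   vertex 2.3 4.5 3.7
   vertex 4.4 4.8 0.0
   vertex 0.1 4.5 4.6
  endloop
 endfacet
 facet normal -0.025 -0.797 0.603
  outer loop
   vertex 3.6 2.5 2.1
   vertex 0.1 4.5 4.6
   vertex 0.9 1.3 0.4
  endloop
 endfacet
 facet normal 0.339 -0.443 0.830
  outer loop
   vertex 3.6 2.5 2.1
   vertex 2.3 4.5 3.7
   vertex 0.1 4.5 4.6
  endloop
 endfacet
 facet normal 0.591 -0.646 -0.483
  outer loop
   vertex 3.6 2.5 2.1
   vertex 0.9 1.3 0.4
   vertex 4.4 4.8 0.0
  endloop
 endfacet
 facet normal 0.853 0.157 0.497
  outer loop
   vertex 3.6 2.5 2.1
   vertex 4.4 4.8 0.0
   vertex 2.3 4.5 3.7
  endloop
 endfacet
 facet normal -0.563 0.671 -0.482
  outer loop
   vertex 0.5 1.6 0.1
   vertex 0.1 4.5 4.6
   vertex 4.4 4.8 0.0
  endloop
 endfacet
 facet normal -0.713 -0.617 0.334
  outer loop
   vertex 0.5 1.6 0.1
   vertex 0.9 1.3 0.4
   vertex 0.1 4.5 4.6
  endloop
 endfacet
 facet normal 0.322 -0.419 -0.849
  outer loop
   vertex 0.5 1.6 0.1
   vertex 4.4 4.8 0.0
   vertex 0.9 1.3 0.4
  endloop
 endfacet
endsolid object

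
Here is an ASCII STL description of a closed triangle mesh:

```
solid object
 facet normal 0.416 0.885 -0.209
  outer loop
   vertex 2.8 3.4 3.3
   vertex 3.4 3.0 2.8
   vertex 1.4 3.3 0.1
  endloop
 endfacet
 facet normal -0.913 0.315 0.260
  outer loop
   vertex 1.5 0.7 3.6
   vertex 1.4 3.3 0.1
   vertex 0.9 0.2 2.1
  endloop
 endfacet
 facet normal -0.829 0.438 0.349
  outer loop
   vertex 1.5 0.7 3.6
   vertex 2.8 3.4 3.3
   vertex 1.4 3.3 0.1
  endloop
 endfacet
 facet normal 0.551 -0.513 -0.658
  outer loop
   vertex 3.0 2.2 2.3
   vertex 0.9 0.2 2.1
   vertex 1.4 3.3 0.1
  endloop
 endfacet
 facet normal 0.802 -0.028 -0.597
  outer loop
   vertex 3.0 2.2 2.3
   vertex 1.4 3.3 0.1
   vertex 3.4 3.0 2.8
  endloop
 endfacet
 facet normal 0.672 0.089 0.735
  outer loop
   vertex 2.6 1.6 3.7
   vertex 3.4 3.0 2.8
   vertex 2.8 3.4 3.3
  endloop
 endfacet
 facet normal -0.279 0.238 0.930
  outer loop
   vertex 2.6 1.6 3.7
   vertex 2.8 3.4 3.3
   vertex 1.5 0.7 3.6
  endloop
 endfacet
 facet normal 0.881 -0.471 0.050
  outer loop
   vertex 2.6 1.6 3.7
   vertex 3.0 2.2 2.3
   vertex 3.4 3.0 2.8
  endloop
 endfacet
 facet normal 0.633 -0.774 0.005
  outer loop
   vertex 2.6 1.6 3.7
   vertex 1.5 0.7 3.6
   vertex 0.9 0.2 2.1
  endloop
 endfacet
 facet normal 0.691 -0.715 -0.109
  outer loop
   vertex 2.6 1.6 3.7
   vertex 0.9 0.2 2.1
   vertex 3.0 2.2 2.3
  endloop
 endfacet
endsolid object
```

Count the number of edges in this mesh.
15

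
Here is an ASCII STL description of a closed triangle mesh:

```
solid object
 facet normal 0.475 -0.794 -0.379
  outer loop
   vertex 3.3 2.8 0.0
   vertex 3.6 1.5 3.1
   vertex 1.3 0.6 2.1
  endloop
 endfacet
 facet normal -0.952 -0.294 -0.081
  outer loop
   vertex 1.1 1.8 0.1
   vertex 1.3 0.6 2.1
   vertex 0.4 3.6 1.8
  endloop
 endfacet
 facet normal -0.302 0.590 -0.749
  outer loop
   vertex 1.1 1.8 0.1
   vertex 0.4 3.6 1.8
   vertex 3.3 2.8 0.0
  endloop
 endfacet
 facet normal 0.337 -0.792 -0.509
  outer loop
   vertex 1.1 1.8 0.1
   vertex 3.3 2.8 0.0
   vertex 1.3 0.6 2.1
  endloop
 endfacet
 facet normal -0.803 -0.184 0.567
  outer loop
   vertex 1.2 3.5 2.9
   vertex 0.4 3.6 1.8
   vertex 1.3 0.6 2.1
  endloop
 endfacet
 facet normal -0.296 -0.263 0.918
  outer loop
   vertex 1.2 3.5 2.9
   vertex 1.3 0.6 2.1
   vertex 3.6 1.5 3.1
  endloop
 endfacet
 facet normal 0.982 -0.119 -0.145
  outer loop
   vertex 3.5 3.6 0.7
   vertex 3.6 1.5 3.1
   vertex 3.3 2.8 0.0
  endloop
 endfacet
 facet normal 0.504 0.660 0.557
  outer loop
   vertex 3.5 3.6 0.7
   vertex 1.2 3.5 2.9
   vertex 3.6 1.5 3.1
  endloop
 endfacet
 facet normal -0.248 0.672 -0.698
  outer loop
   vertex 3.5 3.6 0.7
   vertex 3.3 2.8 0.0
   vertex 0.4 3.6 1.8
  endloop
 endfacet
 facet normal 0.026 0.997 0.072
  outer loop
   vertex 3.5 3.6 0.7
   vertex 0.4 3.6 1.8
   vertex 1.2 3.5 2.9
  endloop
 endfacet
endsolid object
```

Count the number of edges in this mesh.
15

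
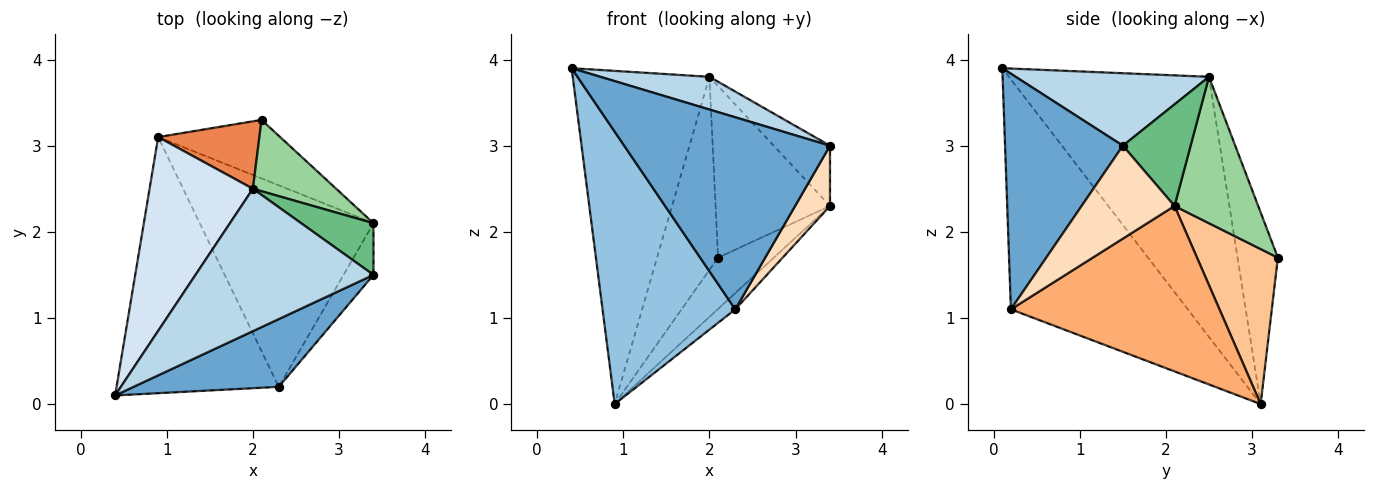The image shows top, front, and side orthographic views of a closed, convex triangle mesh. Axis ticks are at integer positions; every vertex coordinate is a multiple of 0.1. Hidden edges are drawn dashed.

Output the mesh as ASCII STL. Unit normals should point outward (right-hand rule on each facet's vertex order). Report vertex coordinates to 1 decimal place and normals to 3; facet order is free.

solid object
 facet normal 0.475 -0.830 0.293
  outer loop
   vertex 2.3 0.2 1.1
   vertex 3.4 1.5 3.0
   vertex 0.4 0.1 3.9
  endloop
 endfacet
 facet normal -0.697 -0.523 -0.491
  outer loop
   vertex 2.3 0.2 1.1
   vertex 0.4 0.1 3.9
   vertex 0.9 3.1 0.0
  endloop
 endfacet
 facet normal 0.369 -0.208 0.906
  outer loop
   vertex 2.0 2.5 3.8
   vertex 0.4 0.1 3.9
   vertex 3.4 1.5 3.0
  endloop
 endfacet
 facet normal -0.785 0.536 0.312
  outer loop
   vertex 2.0 2.5 3.8
   vertex 0.9 3.1 0.0
   vertex 0.4 0.1 3.9
  endloop
 endfacet
 facet normal -0.530 0.801 0.280
  outer loop
   vertex 2.0 2.5 3.8
   vertex 2.1 3.3 1.7
   vertex 0.9 3.1 0.0
  endloop
 endfacet
 facet normal 0.688 0.058 -0.723
  outer loop
   vertex 3.4 2.1 2.3
   vertex 2.3 0.2 1.1
   vertex 0.9 3.1 0.0
  endloop
 endfacet
 facet normal 0.691 0.477 -0.544
  outer loop
   vertex 3.4 2.1 2.3
   vertex 0.9 3.1 0.0
   vertex 2.1 3.3 1.7
  endloop
 endfacet
 facet normal 0.896 -0.337 -0.289
  outer loop
   vertex 3.4 2.1 2.3
   vertex 3.4 1.5 3.0
   vertex 2.3 0.2 1.1
  endloop
 endfacet
 facet normal 0.675 0.560 0.480
  outer loop
   vertex 3.4 2.1 2.3
   vertex 2.0 2.5 3.8
   vertex 3.4 1.5 3.0
  endloop
 endfacet
 facet normal 0.560 0.765 0.318
  outer loop
   vertex 3.4 2.1 2.3
   vertex 2.1 3.3 1.7
   vertex 2.0 2.5 3.8
  endloop
 endfacet
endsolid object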